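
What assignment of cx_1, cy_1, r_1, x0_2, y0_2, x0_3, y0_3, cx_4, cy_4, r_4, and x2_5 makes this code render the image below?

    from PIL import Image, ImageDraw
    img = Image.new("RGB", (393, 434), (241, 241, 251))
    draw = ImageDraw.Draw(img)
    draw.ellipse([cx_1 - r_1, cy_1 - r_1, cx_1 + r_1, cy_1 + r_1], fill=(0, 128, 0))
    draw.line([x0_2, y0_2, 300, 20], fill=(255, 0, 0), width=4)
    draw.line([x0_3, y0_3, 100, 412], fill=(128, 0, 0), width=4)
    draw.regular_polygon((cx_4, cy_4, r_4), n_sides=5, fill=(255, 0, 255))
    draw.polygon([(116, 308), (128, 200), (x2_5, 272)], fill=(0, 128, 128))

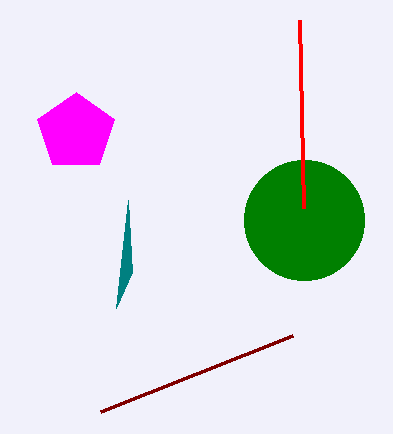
cx_1 = 304
cy_1 = 220
r_1 = 60
x0_2 = 304
y0_2 = 208
x0_3 = 292
y0_3 = 336
cx_4 = 76
cy_4 = 132
r_4 = 40
x2_5 = 132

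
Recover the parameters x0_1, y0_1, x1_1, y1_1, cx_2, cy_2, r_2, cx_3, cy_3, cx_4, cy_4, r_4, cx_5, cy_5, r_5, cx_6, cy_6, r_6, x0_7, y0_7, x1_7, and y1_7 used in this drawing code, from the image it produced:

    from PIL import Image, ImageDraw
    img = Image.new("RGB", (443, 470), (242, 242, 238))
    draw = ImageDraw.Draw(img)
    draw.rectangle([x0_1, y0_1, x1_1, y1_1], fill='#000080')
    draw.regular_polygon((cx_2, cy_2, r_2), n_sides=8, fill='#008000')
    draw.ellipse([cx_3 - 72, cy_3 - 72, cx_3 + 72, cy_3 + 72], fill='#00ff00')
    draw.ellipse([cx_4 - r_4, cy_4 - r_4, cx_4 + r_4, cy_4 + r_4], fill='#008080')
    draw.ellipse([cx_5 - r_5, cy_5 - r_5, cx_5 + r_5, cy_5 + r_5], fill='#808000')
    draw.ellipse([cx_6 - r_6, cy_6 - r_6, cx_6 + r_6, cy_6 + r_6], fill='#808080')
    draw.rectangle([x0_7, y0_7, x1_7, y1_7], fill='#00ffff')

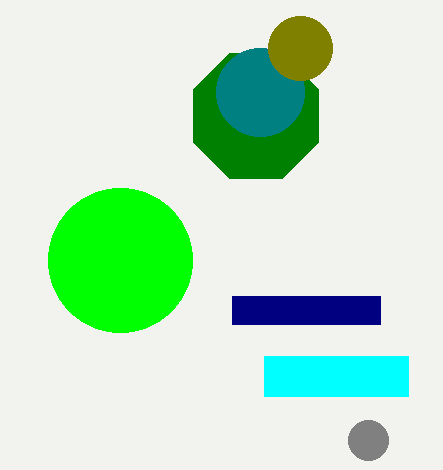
x0_1 = 232; y0_1 = 296; x1_1 = 380; y1_1 = 324; cx_2 = 256; cy_2 = 116; r_2 = 68; cx_3 = 120; cy_3 = 260; cx_4 = 260; cy_4 = 92; r_4 = 44; cx_5 = 300; cy_5 = 48; r_5 = 32; cx_6 = 368; cy_6 = 440; r_6 = 20; x0_7 = 264; y0_7 = 356; x1_7 = 408; y1_7 = 396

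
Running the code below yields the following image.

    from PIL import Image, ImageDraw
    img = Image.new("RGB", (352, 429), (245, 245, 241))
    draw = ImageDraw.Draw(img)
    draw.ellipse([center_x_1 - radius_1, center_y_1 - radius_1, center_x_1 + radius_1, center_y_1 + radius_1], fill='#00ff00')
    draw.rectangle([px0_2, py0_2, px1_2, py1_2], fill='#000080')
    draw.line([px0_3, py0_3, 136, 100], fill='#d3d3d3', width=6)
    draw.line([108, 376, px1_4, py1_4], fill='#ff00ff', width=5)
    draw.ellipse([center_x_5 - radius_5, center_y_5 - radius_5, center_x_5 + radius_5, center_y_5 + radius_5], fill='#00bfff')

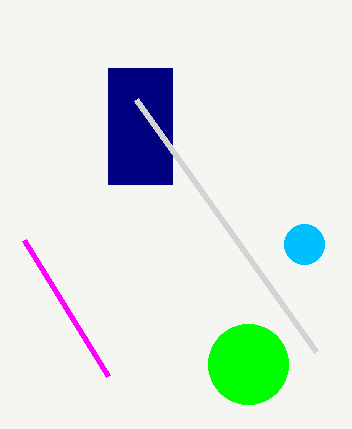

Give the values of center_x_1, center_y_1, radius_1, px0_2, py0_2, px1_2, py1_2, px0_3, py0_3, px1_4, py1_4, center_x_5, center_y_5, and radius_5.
center_x_1 = 248; center_y_1 = 364; radius_1 = 40; px0_2 = 108; py0_2 = 68; px1_2 = 172; py1_2 = 184; px0_3 = 316; py0_3 = 352; px1_4 = 24; py1_4 = 240; center_x_5 = 304; center_y_5 = 244; radius_5 = 20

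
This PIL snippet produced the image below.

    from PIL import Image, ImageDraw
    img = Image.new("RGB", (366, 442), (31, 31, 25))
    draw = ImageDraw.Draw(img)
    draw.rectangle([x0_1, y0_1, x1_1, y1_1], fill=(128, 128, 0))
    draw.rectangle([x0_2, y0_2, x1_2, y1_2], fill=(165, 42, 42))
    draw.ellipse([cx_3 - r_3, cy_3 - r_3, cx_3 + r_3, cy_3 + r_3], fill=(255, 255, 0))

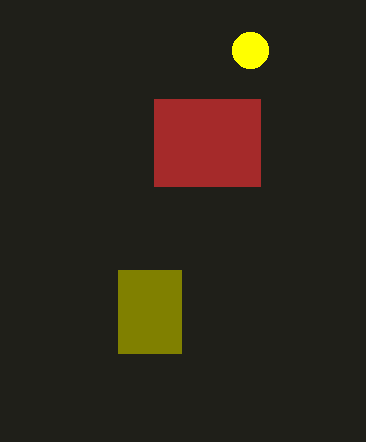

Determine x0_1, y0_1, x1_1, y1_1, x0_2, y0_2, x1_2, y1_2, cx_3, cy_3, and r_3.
x0_1 = 118, y0_1 = 270, x1_1 = 181, y1_1 = 353, x0_2 = 154, y0_2 = 99, x1_2 = 260, y1_2 = 186, cx_3 = 250, cy_3 = 50, r_3 = 18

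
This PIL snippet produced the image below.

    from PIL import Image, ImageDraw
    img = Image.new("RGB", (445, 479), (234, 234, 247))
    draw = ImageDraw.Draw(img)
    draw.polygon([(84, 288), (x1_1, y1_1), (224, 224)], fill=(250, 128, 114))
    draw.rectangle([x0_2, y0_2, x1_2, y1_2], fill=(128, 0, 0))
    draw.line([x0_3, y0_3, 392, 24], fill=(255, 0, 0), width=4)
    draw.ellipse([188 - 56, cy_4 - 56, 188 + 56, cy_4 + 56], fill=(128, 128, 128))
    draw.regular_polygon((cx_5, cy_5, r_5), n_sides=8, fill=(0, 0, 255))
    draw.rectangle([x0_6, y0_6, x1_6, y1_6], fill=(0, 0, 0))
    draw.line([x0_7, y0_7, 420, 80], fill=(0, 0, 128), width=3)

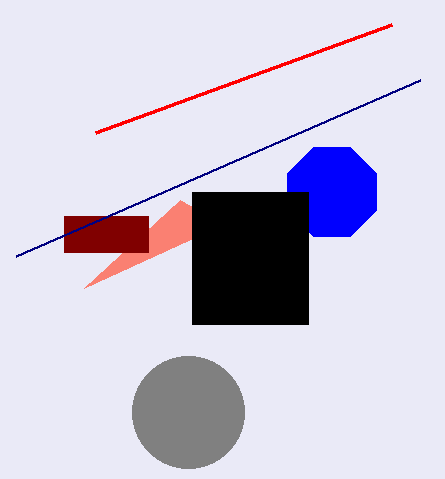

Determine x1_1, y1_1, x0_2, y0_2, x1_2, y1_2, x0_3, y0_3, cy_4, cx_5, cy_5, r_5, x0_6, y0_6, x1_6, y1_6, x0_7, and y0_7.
x1_1 = 180; y1_1 = 200; x0_2 = 64; y0_2 = 216; x1_2 = 148; y1_2 = 252; x0_3 = 96; y0_3 = 132; cy_4 = 412; cx_5 = 332; cy_5 = 192; r_5 = 48; x0_6 = 192; y0_6 = 192; x1_6 = 308; y1_6 = 324; x0_7 = 16; y0_7 = 256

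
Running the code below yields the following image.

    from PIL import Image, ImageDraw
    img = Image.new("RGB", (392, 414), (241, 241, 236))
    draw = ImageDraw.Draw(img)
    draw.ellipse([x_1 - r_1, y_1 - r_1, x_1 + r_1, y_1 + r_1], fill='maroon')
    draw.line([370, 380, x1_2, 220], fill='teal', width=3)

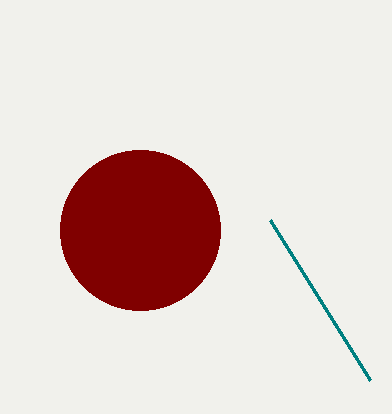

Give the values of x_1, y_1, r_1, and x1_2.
x_1 = 140
y_1 = 230
r_1 = 80
x1_2 = 270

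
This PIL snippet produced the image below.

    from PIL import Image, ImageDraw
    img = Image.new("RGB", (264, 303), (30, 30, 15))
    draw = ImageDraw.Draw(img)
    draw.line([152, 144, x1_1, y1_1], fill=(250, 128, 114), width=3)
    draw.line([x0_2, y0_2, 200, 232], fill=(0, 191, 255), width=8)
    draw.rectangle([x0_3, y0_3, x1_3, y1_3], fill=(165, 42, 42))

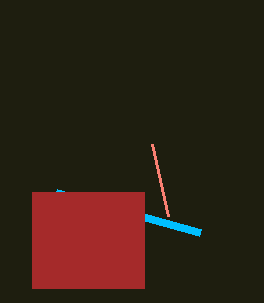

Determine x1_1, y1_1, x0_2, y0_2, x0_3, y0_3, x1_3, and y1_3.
x1_1 = 168; y1_1 = 216; x0_2 = 56; y0_2 = 192; x0_3 = 32; y0_3 = 192; x1_3 = 144; y1_3 = 288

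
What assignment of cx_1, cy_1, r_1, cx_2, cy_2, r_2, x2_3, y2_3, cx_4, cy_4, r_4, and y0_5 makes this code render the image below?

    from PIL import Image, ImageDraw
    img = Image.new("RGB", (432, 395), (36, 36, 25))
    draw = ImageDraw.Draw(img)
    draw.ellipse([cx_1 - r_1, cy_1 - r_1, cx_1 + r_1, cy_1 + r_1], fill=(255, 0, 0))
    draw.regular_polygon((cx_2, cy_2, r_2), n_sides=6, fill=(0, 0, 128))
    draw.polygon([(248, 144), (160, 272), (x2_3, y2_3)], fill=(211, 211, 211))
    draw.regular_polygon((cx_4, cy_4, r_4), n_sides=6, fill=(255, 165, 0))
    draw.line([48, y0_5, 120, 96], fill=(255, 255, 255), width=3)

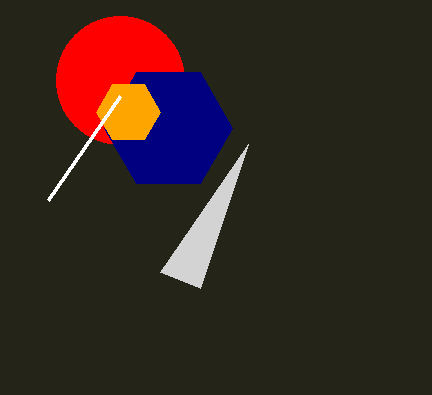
cx_1 = 120
cy_1 = 80
r_1 = 64
cx_2 = 168
cy_2 = 128
r_2 = 64
x2_3 = 200
y2_3 = 288
cx_4 = 128
cy_4 = 112
r_4 = 32
y0_5 = 200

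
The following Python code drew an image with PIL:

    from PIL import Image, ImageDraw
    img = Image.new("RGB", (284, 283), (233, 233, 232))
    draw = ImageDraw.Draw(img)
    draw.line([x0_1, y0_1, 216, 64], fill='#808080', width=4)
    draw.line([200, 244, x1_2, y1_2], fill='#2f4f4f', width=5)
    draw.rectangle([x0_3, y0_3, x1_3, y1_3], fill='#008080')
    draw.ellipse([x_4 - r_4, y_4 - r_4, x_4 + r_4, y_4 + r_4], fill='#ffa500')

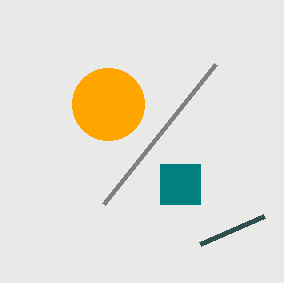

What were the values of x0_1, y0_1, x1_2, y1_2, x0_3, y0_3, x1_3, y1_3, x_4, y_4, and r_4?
x0_1 = 104, y0_1 = 204, x1_2 = 264, y1_2 = 216, x0_3 = 160, y0_3 = 164, x1_3 = 200, y1_3 = 204, x_4 = 108, y_4 = 104, r_4 = 36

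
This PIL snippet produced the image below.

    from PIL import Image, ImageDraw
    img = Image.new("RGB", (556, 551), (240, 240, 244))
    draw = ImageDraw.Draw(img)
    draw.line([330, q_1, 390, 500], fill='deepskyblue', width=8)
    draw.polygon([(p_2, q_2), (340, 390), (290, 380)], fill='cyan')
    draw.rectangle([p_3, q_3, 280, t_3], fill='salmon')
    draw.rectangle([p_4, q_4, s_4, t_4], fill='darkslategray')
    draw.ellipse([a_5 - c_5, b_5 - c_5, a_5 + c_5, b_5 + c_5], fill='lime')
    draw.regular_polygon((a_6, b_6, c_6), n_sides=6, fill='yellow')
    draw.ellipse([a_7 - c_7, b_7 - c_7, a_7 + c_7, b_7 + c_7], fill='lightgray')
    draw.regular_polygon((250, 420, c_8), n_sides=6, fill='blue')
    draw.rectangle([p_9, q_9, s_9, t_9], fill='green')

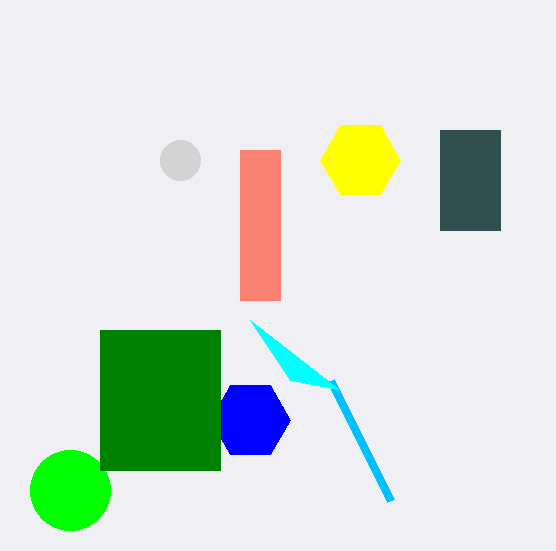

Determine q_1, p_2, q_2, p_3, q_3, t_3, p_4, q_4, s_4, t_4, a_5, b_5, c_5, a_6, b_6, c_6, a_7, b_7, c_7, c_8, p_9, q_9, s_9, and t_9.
q_1 = 380; p_2 = 250; q_2 = 320; p_3 = 240; q_3 = 150; t_3 = 300; p_4 = 440; q_4 = 130; s_4 = 500; t_4 = 230; a_5 = 70; b_5 = 490; c_5 = 40; a_6 = 360; b_6 = 160; c_6 = 40; a_7 = 180; b_7 = 160; c_7 = 20; c_8 = 40; p_9 = 100; q_9 = 330; s_9 = 220; t_9 = 470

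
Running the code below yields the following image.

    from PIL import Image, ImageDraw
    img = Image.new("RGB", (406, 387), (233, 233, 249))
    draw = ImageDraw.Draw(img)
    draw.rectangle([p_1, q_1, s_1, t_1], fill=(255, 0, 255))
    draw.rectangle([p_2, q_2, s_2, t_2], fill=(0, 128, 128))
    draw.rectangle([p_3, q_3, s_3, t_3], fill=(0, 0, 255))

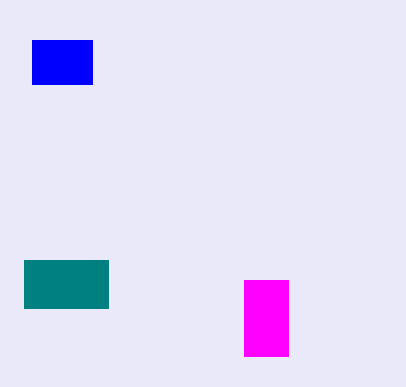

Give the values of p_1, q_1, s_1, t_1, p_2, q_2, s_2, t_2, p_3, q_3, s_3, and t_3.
p_1 = 244
q_1 = 280
s_1 = 288
t_1 = 356
p_2 = 24
q_2 = 260
s_2 = 108
t_2 = 308
p_3 = 32
q_3 = 40
s_3 = 92
t_3 = 84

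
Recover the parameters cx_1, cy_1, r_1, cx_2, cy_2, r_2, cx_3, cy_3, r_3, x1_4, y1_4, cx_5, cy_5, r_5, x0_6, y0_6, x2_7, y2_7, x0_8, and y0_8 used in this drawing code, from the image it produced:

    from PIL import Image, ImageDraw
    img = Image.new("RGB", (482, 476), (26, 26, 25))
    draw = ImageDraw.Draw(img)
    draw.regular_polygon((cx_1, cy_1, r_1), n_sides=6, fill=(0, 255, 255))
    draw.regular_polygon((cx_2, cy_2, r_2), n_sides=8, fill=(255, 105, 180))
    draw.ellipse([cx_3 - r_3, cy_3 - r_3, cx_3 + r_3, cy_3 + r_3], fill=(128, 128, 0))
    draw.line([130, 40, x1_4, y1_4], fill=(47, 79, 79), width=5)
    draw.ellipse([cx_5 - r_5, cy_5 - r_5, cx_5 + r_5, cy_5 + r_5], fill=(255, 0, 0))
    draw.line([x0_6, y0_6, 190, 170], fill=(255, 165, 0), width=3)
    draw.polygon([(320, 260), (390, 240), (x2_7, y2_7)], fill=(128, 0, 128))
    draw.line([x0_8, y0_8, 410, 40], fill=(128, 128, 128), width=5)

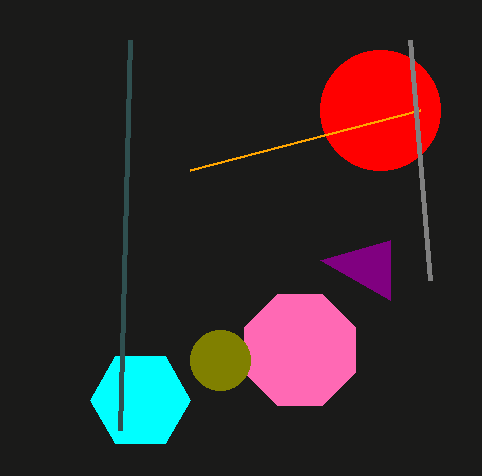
cx_1 = 140, cy_1 = 400, r_1 = 50, cx_2 = 300, cy_2 = 350, r_2 = 60, cx_3 = 220, cy_3 = 360, r_3 = 30, x1_4 = 120, y1_4 = 430, cx_5 = 380, cy_5 = 110, r_5 = 60, x0_6 = 420, y0_6 = 110, x2_7 = 390, y2_7 = 300, x0_8 = 430, y0_8 = 280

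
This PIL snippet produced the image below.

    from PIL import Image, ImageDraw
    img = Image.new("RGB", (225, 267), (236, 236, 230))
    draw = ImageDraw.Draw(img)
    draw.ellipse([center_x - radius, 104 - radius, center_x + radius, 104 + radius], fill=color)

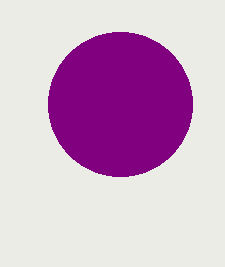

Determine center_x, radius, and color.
center_x = 120, radius = 72, color = 'purple'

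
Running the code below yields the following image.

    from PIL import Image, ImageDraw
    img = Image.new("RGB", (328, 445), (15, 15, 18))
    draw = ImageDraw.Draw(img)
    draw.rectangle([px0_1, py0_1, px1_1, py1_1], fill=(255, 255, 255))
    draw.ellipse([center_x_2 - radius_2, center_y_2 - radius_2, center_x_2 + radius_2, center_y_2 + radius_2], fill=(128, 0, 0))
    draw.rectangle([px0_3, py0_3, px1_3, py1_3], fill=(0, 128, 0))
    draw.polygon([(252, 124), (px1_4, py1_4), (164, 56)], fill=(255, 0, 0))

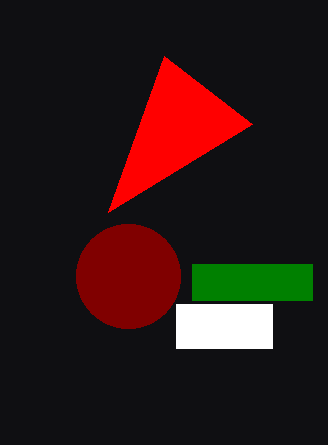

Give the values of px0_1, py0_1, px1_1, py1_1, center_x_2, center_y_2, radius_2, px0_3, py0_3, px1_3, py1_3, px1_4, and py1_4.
px0_1 = 176
py0_1 = 304
px1_1 = 272
py1_1 = 348
center_x_2 = 128
center_y_2 = 276
radius_2 = 52
px0_3 = 192
py0_3 = 264
px1_3 = 312
py1_3 = 300
px1_4 = 108
py1_4 = 212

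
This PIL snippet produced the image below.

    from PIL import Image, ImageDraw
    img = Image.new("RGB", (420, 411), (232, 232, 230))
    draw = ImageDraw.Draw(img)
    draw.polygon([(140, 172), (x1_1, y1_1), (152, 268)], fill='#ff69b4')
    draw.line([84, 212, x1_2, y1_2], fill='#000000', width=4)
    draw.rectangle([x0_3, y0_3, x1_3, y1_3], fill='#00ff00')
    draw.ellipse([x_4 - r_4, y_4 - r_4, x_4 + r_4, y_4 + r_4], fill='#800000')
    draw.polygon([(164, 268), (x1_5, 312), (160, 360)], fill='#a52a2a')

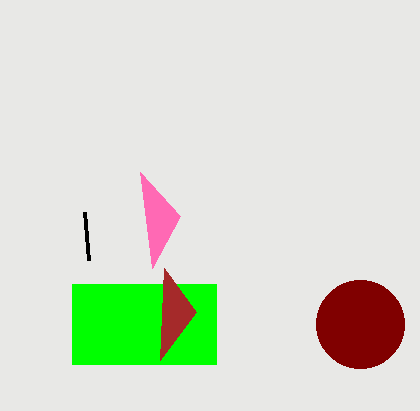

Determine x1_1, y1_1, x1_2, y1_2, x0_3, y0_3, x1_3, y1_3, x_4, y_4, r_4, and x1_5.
x1_1 = 180; y1_1 = 216; x1_2 = 88; y1_2 = 260; x0_3 = 72; y0_3 = 284; x1_3 = 216; y1_3 = 364; x_4 = 360; y_4 = 324; r_4 = 44; x1_5 = 196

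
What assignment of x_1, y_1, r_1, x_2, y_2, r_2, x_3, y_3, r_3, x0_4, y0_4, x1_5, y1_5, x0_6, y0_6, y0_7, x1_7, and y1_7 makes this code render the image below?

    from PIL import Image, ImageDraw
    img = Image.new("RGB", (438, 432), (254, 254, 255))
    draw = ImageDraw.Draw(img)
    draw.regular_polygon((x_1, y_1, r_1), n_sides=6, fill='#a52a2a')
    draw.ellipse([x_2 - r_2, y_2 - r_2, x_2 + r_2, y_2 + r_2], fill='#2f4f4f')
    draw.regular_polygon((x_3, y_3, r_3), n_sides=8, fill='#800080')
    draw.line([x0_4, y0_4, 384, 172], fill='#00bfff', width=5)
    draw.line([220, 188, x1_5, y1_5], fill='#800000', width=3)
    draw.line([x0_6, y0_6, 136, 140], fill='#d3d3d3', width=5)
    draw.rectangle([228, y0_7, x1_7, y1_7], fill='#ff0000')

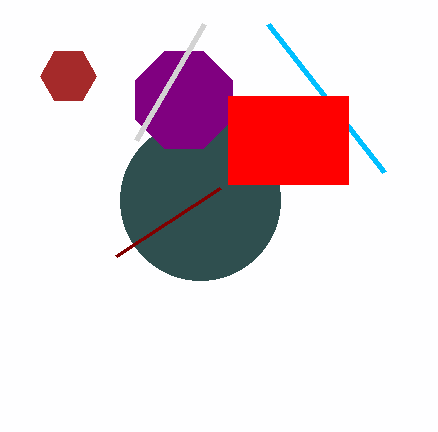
x_1 = 68; y_1 = 76; r_1 = 28; x_2 = 200; y_2 = 200; r_2 = 80; x_3 = 184; y_3 = 100; r_3 = 52; x0_4 = 268; y0_4 = 24; x1_5 = 116; y1_5 = 256; x0_6 = 204; y0_6 = 24; y0_7 = 96; x1_7 = 348; y1_7 = 184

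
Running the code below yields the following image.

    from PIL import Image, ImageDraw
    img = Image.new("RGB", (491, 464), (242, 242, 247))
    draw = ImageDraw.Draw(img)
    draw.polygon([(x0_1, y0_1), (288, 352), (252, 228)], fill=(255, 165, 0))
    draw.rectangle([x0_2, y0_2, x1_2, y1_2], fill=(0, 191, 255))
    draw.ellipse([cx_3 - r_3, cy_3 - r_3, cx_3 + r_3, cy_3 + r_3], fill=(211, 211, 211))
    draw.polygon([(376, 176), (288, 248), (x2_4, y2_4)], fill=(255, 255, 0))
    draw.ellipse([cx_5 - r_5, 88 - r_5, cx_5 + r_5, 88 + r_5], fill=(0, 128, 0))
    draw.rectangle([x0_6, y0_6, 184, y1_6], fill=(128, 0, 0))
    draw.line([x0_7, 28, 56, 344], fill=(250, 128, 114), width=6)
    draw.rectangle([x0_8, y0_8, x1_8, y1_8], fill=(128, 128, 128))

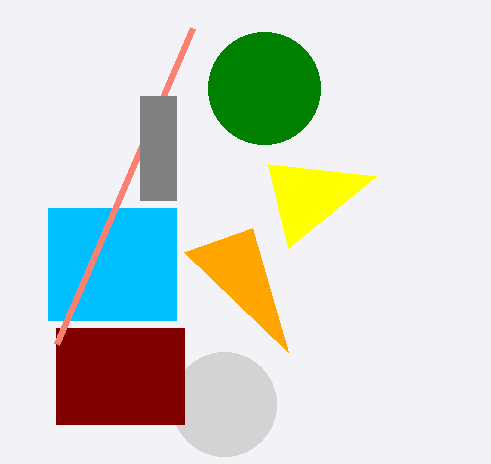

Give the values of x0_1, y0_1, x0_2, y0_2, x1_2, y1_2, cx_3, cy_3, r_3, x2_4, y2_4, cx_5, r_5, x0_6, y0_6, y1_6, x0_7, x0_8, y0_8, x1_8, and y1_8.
x0_1 = 184; y0_1 = 252; x0_2 = 48; y0_2 = 208; x1_2 = 176; y1_2 = 320; cx_3 = 224; cy_3 = 404; r_3 = 52; x2_4 = 268; y2_4 = 164; cx_5 = 264; r_5 = 56; x0_6 = 56; y0_6 = 328; y1_6 = 424; x0_7 = 192; x0_8 = 140; y0_8 = 96; x1_8 = 176; y1_8 = 200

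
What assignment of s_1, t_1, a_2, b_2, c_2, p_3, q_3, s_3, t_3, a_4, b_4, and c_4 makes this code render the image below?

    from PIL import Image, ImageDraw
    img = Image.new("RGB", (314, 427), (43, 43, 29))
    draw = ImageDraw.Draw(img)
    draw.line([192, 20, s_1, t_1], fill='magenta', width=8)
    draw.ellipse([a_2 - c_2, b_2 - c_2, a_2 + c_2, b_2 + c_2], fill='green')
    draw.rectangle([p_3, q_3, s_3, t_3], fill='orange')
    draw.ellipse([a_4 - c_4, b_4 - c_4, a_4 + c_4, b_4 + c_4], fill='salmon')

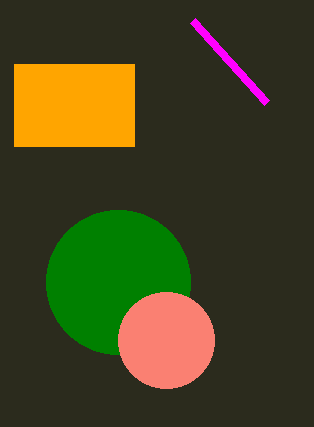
s_1 = 266, t_1 = 102, a_2 = 118, b_2 = 282, c_2 = 72, p_3 = 14, q_3 = 64, s_3 = 134, t_3 = 146, a_4 = 166, b_4 = 340, c_4 = 48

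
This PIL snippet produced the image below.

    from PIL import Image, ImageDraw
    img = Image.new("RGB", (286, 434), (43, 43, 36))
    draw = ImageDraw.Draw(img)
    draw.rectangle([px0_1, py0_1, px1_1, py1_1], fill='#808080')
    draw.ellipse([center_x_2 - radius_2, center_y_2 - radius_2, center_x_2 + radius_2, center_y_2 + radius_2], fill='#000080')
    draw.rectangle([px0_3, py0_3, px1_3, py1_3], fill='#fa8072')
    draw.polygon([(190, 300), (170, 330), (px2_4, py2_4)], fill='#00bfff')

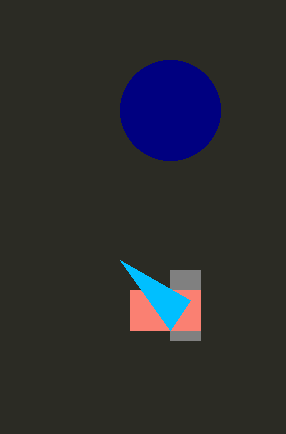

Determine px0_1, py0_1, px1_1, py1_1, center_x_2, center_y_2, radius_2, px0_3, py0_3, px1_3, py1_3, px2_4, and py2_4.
px0_1 = 170, py0_1 = 270, px1_1 = 200, py1_1 = 340, center_x_2 = 170, center_y_2 = 110, radius_2 = 50, px0_3 = 130, py0_3 = 290, px1_3 = 200, py1_3 = 330, px2_4 = 120, py2_4 = 260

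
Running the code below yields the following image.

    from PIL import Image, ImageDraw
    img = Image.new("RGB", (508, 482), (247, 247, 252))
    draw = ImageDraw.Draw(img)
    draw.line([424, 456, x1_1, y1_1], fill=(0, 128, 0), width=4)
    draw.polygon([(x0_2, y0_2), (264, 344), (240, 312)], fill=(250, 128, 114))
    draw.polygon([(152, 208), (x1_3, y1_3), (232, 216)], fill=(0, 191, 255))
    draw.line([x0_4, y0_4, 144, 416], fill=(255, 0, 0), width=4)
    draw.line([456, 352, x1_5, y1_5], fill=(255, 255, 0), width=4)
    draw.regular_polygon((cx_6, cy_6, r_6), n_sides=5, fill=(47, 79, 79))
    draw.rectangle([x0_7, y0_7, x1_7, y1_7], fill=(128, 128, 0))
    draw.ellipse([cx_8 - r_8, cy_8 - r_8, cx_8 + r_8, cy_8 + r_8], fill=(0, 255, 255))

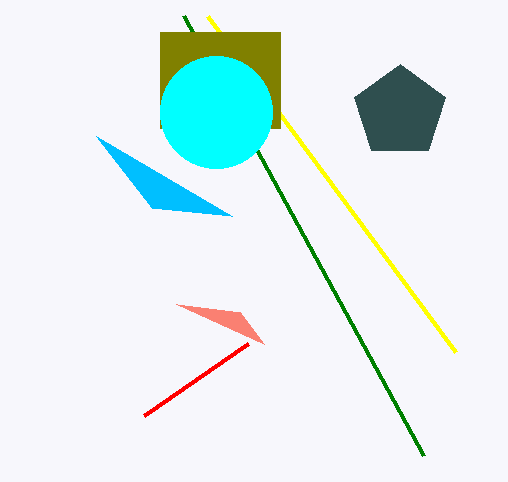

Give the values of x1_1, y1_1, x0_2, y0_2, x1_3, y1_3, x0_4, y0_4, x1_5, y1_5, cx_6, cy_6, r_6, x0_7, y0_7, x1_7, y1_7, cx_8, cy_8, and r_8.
x1_1 = 184, y1_1 = 16, x0_2 = 176, y0_2 = 304, x1_3 = 96, y1_3 = 136, x0_4 = 248, y0_4 = 344, x1_5 = 208, y1_5 = 16, cx_6 = 400, cy_6 = 112, r_6 = 48, x0_7 = 160, y0_7 = 32, x1_7 = 280, y1_7 = 128, cx_8 = 216, cy_8 = 112, r_8 = 56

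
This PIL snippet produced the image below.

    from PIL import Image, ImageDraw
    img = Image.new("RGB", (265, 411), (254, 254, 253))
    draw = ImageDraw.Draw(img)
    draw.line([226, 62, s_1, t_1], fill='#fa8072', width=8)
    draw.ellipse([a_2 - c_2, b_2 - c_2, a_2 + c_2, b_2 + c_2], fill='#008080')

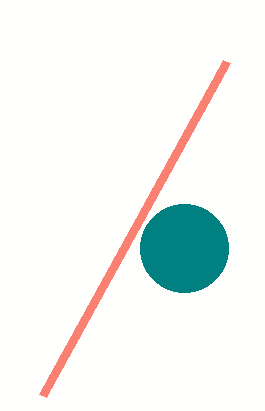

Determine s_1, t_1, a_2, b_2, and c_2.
s_1 = 42, t_1 = 396, a_2 = 184, b_2 = 248, c_2 = 44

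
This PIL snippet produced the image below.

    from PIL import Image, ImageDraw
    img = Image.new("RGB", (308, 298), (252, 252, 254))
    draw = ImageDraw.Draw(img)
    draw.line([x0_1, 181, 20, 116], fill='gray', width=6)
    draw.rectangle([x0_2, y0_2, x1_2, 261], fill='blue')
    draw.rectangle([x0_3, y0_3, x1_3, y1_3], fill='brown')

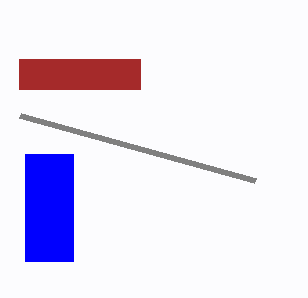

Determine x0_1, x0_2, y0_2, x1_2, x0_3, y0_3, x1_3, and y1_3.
x0_1 = 255, x0_2 = 25, y0_2 = 154, x1_2 = 73, x0_3 = 19, y0_3 = 59, x1_3 = 140, y1_3 = 89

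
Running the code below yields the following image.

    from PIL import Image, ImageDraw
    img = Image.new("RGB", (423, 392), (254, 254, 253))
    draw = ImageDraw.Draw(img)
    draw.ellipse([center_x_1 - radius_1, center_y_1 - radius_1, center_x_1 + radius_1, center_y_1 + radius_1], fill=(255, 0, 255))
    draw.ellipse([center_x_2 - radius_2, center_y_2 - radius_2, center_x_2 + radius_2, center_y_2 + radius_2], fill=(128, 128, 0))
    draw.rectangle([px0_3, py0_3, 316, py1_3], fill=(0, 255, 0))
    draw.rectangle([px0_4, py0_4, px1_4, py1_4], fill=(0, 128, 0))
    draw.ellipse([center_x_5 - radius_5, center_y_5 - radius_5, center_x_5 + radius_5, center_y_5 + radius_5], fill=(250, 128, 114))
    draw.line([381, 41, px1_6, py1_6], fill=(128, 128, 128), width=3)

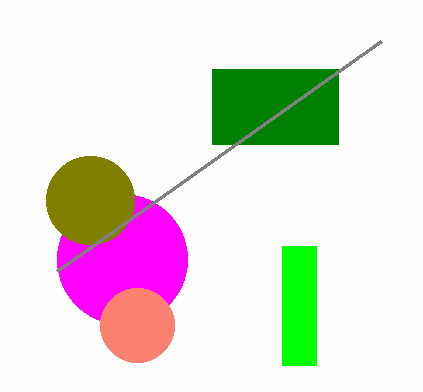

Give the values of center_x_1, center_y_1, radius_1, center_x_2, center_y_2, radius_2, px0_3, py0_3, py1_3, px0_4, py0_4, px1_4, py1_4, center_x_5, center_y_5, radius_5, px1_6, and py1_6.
center_x_1 = 122
center_y_1 = 259
radius_1 = 65
center_x_2 = 90
center_y_2 = 200
radius_2 = 44
px0_3 = 282
py0_3 = 246
py1_3 = 365
px0_4 = 212
py0_4 = 69
px1_4 = 338
py1_4 = 144
center_x_5 = 137
center_y_5 = 325
radius_5 = 37
px1_6 = 57
py1_6 = 271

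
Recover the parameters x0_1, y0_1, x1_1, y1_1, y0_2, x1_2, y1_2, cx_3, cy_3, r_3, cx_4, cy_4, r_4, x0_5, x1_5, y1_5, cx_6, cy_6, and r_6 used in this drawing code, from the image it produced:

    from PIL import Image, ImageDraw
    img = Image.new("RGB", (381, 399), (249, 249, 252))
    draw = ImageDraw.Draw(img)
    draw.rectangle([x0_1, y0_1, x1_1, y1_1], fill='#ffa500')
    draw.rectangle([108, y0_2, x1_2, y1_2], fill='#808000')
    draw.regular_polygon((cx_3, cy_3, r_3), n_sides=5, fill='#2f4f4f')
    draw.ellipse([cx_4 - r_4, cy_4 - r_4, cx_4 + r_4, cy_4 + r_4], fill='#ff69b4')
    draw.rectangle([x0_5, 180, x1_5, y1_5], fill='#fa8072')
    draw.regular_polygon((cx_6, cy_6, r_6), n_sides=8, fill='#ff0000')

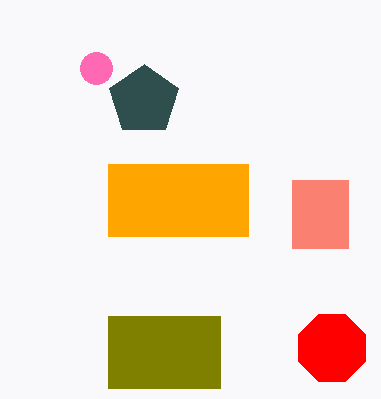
x0_1 = 108; y0_1 = 164; x1_1 = 248; y1_1 = 236; y0_2 = 316; x1_2 = 220; y1_2 = 388; cx_3 = 144; cy_3 = 100; r_3 = 36; cx_4 = 96; cy_4 = 68; r_4 = 16; x0_5 = 292; x1_5 = 348; y1_5 = 248; cx_6 = 332; cy_6 = 348; r_6 = 36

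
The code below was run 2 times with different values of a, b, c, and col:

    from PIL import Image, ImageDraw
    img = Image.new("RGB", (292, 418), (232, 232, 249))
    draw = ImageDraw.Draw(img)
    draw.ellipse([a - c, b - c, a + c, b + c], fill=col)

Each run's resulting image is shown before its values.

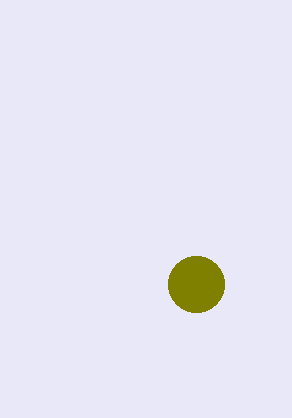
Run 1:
a = 196; b = 284; c = 28; col = 'olive'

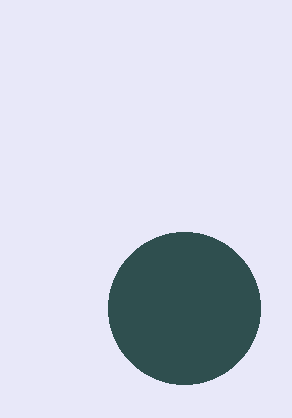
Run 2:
a = 184; b = 308; c = 76; col = 'darkslategray'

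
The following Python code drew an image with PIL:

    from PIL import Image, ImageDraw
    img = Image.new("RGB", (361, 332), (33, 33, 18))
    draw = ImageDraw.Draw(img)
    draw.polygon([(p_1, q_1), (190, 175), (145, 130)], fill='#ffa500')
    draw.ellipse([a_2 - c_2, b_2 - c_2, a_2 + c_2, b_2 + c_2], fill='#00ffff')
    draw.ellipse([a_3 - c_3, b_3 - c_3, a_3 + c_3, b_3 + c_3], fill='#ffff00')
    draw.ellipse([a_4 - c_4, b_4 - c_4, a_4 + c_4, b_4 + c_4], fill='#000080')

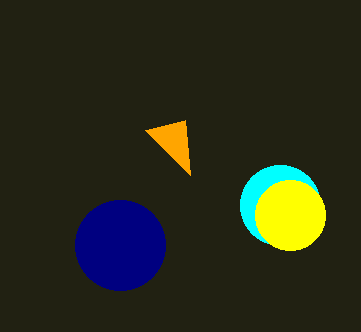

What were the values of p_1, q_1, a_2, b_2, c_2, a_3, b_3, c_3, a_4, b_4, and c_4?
p_1 = 185, q_1 = 120, a_2 = 280, b_2 = 205, c_2 = 40, a_3 = 290, b_3 = 215, c_3 = 35, a_4 = 120, b_4 = 245, c_4 = 45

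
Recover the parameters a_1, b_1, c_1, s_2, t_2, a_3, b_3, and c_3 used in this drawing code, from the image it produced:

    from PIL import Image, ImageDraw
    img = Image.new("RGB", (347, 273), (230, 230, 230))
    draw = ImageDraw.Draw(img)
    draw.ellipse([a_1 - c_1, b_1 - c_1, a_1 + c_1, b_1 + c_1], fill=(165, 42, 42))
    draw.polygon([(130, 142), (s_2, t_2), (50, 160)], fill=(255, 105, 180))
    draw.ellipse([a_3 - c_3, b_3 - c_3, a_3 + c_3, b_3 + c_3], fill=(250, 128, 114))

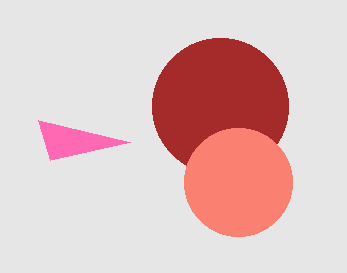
a_1 = 220
b_1 = 106
c_1 = 68
s_2 = 38
t_2 = 120
a_3 = 238
b_3 = 182
c_3 = 54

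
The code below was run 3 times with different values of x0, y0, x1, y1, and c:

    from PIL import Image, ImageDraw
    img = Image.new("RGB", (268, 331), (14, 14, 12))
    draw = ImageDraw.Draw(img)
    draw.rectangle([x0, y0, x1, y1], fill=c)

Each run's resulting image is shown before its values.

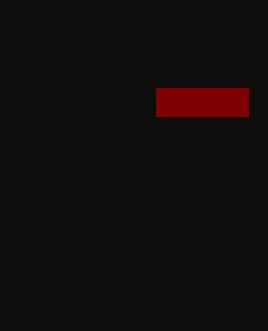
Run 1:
x0 = 156, y0 = 88, x1 = 248, y1 = 116, c = 'maroon'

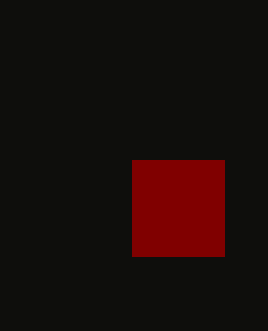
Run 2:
x0 = 132
y0 = 160
x1 = 224
y1 = 256
c = 'maroon'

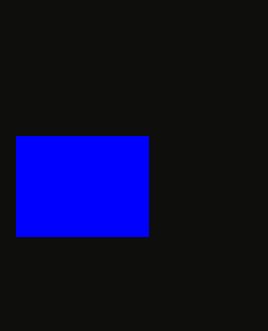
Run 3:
x0 = 16; y0 = 136; x1 = 148; y1 = 236; c = 'blue'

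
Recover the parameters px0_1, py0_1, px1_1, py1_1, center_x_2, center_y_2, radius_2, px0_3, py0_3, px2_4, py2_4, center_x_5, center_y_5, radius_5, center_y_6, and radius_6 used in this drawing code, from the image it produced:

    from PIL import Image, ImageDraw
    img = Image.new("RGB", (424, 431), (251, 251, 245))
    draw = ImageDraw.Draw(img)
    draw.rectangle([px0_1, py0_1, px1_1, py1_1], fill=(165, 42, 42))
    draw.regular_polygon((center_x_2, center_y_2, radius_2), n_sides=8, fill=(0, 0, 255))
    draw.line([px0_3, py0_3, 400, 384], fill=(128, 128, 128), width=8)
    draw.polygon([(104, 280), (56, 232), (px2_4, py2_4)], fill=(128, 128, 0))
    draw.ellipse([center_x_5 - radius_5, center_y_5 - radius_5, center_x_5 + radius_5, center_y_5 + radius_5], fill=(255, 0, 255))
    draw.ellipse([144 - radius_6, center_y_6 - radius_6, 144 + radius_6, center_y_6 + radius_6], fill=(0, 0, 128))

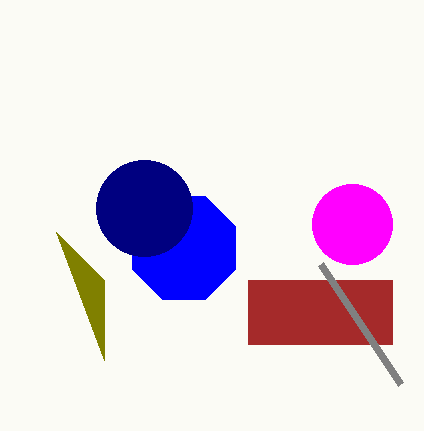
px0_1 = 248, py0_1 = 280, px1_1 = 392, py1_1 = 344, center_x_2 = 184, center_y_2 = 248, radius_2 = 56, px0_3 = 320, py0_3 = 264, px2_4 = 104, py2_4 = 360, center_x_5 = 352, center_y_5 = 224, radius_5 = 40, center_y_6 = 208, radius_6 = 48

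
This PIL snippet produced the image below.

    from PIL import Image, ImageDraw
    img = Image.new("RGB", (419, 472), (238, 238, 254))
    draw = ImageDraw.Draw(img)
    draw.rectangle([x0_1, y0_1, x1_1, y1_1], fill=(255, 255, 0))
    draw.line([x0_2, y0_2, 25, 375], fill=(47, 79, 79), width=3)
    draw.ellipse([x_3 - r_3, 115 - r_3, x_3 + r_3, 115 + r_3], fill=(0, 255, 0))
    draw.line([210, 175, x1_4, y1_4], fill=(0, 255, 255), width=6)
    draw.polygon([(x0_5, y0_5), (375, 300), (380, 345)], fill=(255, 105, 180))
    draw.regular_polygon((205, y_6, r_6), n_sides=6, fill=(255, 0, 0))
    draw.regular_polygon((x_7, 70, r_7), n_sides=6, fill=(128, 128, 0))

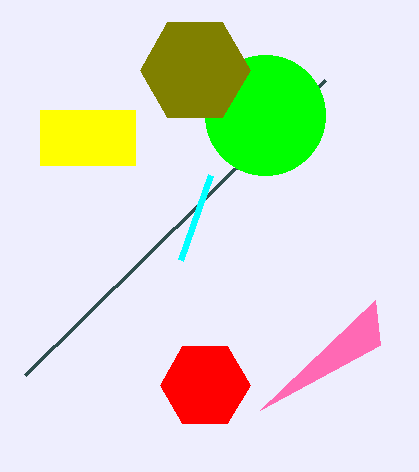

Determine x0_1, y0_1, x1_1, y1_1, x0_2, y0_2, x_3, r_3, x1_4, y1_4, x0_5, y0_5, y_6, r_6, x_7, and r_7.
x0_1 = 40, y0_1 = 110, x1_1 = 135, y1_1 = 165, x0_2 = 325, y0_2 = 80, x_3 = 265, r_3 = 60, x1_4 = 180, y1_4 = 260, x0_5 = 260, y0_5 = 410, y_6 = 385, r_6 = 45, x_7 = 195, r_7 = 55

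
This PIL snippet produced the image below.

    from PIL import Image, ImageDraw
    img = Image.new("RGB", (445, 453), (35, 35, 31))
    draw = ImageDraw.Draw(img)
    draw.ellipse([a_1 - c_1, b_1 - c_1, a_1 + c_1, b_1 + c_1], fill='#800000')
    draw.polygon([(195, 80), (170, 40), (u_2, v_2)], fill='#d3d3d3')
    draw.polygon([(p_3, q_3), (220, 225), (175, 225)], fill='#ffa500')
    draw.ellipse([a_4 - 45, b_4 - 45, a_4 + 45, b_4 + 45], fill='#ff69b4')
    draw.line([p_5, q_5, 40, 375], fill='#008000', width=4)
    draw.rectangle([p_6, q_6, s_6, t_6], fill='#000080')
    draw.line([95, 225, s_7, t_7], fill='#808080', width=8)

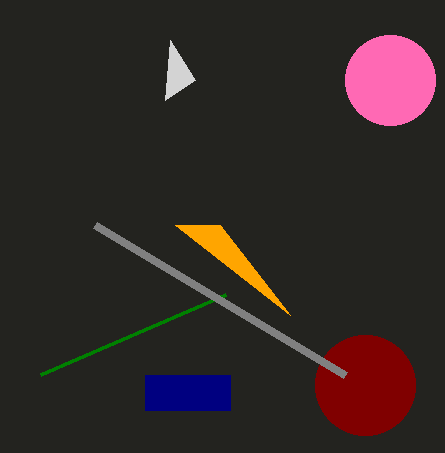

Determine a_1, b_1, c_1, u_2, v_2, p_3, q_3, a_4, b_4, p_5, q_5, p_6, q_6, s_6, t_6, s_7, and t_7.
a_1 = 365; b_1 = 385; c_1 = 50; u_2 = 165; v_2 = 100; p_3 = 290; q_3 = 315; a_4 = 390; b_4 = 80; p_5 = 225; q_5 = 295; p_6 = 145; q_6 = 375; s_6 = 230; t_6 = 410; s_7 = 345; t_7 = 375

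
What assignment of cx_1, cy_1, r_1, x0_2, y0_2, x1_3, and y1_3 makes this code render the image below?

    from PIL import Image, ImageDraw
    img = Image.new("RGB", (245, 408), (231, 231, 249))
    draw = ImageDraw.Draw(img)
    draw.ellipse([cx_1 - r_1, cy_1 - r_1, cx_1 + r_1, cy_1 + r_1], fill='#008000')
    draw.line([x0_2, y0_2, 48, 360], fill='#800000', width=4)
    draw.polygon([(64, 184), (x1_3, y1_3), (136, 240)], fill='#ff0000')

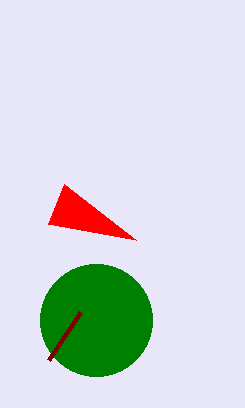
cx_1 = 96; cy_1 = 320; r_1 = 56; x0_2 = 80; y0_2 = 312; x1_3 = 48; y1_3 = 224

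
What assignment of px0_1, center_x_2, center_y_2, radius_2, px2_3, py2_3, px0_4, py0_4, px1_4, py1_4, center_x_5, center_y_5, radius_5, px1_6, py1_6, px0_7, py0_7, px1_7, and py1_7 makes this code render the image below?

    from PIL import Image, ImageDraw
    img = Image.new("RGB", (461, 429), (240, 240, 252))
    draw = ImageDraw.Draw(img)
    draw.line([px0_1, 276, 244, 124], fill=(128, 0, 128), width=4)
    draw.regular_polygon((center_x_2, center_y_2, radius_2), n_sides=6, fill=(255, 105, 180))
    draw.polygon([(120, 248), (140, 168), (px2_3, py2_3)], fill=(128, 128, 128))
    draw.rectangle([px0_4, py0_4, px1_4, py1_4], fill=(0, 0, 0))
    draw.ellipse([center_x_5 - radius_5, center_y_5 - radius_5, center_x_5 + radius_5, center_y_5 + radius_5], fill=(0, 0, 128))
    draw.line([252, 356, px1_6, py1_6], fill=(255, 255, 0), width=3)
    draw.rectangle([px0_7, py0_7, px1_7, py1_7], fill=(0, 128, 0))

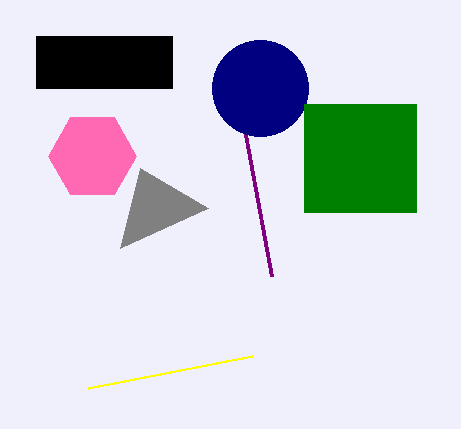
px0_1 = 272; center_x_2 = 92; center_y_2 = 156; radius_2 = 44; px2_3 = 208; py2_3 = 208; px0_4 = 36; py0_4 = 36; px1_4 = 172; py1_4 = 88; center_x_5 = 260; center_y_5 = 88; radius_5 = 48; px1_6 = 88; py1_6 = 388; px0_7 = 304; py0_7 = 104; px1_7 = 416; py1_7 = 212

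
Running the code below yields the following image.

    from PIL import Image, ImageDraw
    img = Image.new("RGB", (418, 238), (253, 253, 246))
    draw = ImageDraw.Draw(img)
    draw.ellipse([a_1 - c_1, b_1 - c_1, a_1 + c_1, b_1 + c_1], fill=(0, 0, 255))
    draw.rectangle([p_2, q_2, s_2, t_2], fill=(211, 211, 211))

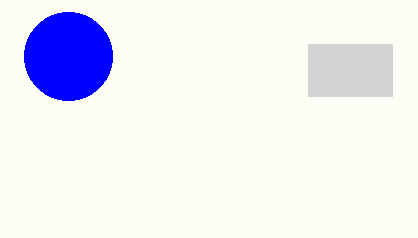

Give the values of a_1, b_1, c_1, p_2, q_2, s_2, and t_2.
a_1 = 68, b_1 = 56, c_1 = 44, p_2 = 308, q_2 = 44, s_2 = 392, t_2 = 96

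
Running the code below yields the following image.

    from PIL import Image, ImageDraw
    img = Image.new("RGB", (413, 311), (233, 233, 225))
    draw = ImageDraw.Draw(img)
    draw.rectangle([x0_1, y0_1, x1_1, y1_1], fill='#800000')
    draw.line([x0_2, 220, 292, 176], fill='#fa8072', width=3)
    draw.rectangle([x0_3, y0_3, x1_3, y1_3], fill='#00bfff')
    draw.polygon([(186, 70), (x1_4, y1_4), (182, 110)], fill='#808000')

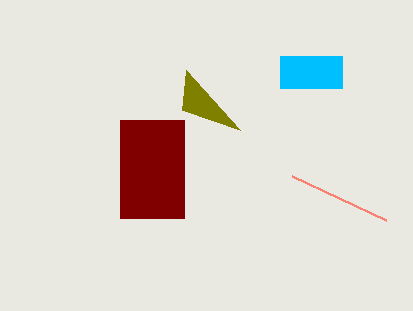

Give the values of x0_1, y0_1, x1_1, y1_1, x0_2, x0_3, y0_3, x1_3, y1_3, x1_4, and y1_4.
x0_1 = 120; y0_1 = 120; x1_1 = 184; y1_1 = 218; x0_2 = 386; x0_3 = 280; y0_3 = 56; x1_3 = 342; y1_3 = 88; x1_4 = 240; y1_4 = 130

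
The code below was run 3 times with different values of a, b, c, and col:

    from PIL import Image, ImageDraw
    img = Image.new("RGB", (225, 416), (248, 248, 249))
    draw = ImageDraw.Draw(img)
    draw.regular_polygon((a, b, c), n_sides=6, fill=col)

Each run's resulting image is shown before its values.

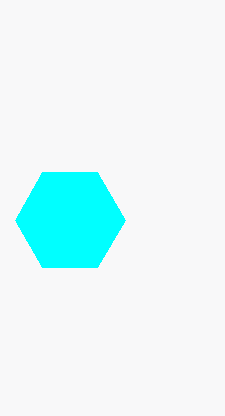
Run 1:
a = 70, b = 220, c = 55, col = 'cyan'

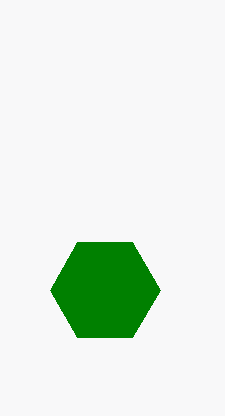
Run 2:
a = 105
b = 290
c = 55
col = 'green'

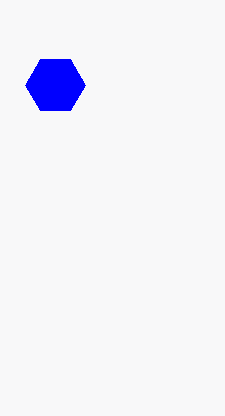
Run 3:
a = 55, b = 85, c = 30, col = 'blue'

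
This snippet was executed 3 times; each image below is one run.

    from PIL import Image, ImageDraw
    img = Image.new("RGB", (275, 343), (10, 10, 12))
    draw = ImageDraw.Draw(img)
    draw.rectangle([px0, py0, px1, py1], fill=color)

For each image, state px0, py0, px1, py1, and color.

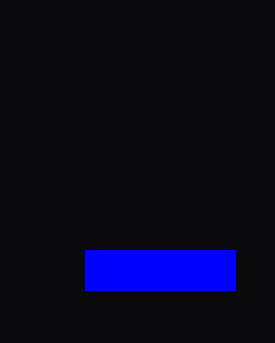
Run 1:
px0 = 85
py0 = 250
px1 = 235
py1 = 290
color = 'blue'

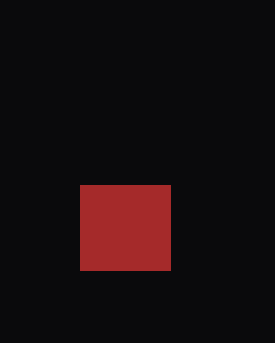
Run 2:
px0 = 80, py0 = 185, px1 = 170, py1 = 270, color = 'brown'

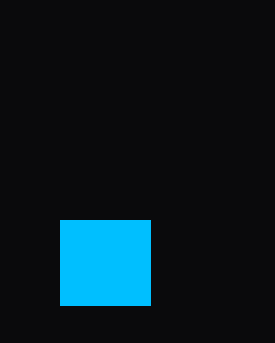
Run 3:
px0 = 60; py0 = 220; px1 = 150; py1 = 305; color = 'deepskyblue'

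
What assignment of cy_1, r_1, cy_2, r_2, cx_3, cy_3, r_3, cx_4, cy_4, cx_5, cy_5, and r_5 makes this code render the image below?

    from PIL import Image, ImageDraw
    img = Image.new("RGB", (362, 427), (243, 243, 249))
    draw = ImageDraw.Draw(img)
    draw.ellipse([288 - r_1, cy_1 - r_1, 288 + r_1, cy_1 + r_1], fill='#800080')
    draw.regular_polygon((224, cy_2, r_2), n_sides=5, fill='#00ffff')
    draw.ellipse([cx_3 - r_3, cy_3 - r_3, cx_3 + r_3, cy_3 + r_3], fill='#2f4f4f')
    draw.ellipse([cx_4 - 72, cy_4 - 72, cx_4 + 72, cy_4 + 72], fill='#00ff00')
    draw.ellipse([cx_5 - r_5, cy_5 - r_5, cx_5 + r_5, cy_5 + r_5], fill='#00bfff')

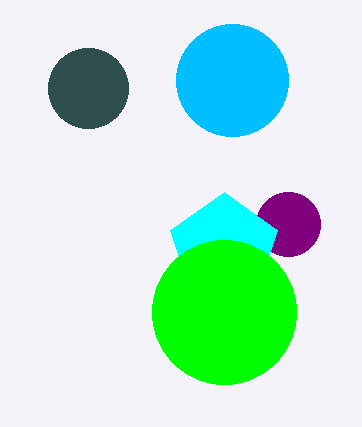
cy_1 = 224, r_1 = 32, cy_2 = 248, r_2 = 56, cx_3 = 88, cy_3 = 88, r_3 = 40, cx_4 = 224, cy_4 = 312, cx_5 = 232, cy_5 = 80, r_5 = 56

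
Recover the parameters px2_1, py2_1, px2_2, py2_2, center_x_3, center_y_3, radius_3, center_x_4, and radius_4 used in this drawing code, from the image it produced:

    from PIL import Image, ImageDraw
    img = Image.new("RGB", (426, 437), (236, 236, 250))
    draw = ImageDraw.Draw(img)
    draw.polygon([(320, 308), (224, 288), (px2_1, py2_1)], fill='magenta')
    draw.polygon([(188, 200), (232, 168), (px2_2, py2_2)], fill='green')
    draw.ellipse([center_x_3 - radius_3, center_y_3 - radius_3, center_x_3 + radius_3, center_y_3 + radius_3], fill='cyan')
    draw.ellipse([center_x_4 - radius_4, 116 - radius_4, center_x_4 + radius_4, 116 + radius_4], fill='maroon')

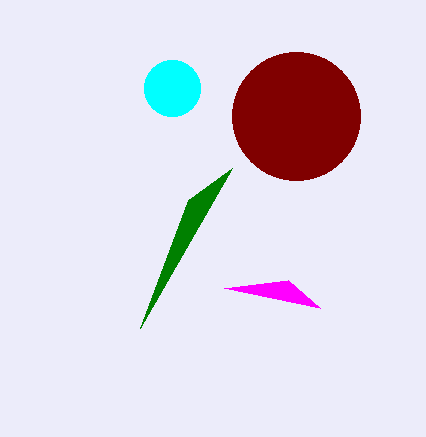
px2_1 = 288; py2_1 = 280; px2_2 = 140; py2_2 = 328; center_x_3 = 172; center_y_3 = 88; radius_3 = 28; center_x_4 = 296; radius_4 = 64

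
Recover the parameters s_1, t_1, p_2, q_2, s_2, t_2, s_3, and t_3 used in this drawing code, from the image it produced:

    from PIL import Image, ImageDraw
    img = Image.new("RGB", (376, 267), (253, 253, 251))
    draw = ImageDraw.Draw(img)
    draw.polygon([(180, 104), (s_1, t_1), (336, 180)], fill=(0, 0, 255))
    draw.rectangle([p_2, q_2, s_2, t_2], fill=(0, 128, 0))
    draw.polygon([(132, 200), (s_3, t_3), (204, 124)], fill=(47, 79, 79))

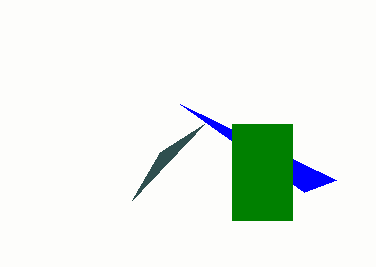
s_1 = 304; t_1 = 192; p_2 = 232; q_2 = 124; s_2 = 292; t_2 = 220; s_3 = 160; t_3 = 152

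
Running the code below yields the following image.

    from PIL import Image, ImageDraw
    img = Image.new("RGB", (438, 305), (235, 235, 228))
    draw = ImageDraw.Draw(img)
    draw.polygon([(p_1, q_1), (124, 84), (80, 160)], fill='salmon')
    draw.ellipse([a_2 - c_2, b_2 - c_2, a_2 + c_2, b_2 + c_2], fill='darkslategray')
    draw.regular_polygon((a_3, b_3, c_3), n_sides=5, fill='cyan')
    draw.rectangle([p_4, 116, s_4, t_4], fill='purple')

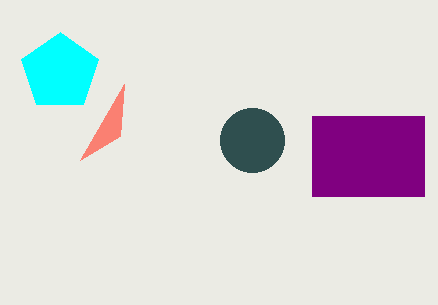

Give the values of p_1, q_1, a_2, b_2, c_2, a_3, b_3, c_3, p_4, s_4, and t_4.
p_1 = 120, q_1 = 136, a_2 = 252, b_2 = 140, c_2 = 32, a_3 = 60, b_3 = 72, c_3 = 40, p_4 = 312, s_4 = 424, t_4 = 196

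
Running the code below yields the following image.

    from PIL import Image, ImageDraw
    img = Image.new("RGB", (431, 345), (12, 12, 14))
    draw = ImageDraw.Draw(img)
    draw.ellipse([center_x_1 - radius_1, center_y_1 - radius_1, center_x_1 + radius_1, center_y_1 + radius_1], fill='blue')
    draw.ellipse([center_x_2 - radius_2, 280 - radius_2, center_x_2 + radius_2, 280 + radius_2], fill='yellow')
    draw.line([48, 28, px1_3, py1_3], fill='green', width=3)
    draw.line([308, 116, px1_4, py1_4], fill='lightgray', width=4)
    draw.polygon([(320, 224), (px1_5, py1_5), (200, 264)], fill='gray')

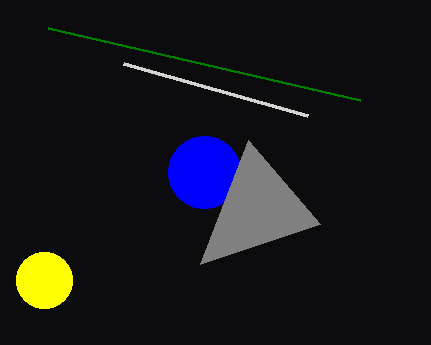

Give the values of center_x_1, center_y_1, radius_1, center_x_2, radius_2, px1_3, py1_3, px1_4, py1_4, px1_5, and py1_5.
center_x_1 = 204; center_y_1 = 172; radius_1 = 36; center_x_2 = 44; radius_2 = 28; px1_3 = 360; py1_3 = 100; px1_4 = 124; py1_4 = 64; px1_5 = 248; py1_5 = 140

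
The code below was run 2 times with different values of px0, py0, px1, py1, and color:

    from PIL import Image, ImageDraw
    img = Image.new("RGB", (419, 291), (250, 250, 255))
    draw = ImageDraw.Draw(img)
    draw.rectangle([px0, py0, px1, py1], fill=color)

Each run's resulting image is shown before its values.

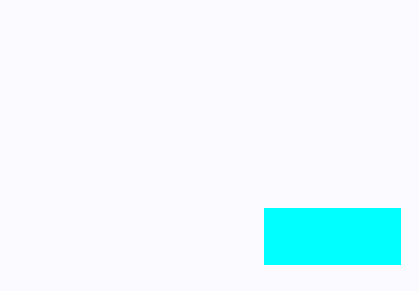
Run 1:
px0 = 264, py0 = 208, px1 = 400, py1 = 264, color = 'cyan'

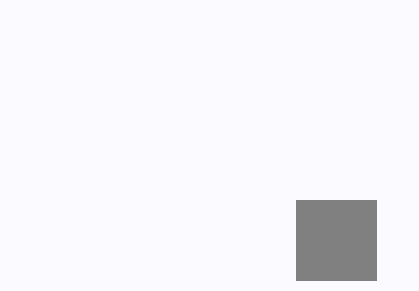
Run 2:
px0 = 296, py0 = 200, px1 = 376, py1 = 280, color = 'gray'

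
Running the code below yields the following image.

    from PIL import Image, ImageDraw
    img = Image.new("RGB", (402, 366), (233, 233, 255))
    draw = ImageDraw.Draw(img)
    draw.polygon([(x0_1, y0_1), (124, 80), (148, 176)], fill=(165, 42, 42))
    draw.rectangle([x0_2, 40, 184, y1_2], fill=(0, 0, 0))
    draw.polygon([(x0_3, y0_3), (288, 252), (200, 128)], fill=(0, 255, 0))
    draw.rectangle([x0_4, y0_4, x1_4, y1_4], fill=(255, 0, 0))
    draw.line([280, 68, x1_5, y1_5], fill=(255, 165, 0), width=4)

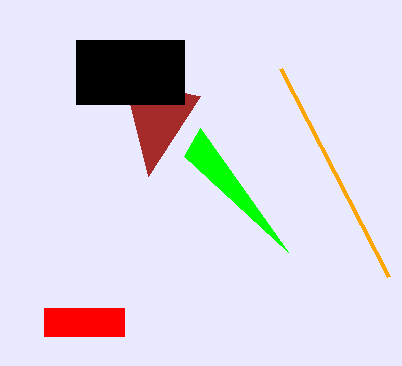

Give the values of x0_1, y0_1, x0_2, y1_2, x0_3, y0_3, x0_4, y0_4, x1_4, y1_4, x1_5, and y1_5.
x0_1 = 200
y0_1 = 96
x0_2 = 76
y1_2 = 104
x0_3 = 184
y0_3 = 156
x0_4 = 44
y0_4 = 308
x1_4 = 124
y1_4 = 336
x1_5 = 388
y1_5 = 276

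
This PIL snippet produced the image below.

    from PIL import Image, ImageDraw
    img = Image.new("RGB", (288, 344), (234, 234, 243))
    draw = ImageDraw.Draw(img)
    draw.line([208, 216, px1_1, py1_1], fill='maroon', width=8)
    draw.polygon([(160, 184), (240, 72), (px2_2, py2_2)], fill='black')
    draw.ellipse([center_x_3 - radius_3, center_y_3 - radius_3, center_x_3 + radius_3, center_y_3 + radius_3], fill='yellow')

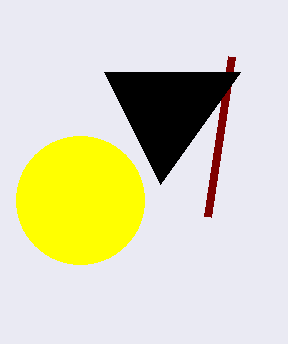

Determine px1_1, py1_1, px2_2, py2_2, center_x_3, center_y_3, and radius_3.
px1_1 = 232; py1_1 = 56; px2_2 = 104; py2_2 = 72; center_x_3 = 80; center_y_3 = 200; radius_3 = 64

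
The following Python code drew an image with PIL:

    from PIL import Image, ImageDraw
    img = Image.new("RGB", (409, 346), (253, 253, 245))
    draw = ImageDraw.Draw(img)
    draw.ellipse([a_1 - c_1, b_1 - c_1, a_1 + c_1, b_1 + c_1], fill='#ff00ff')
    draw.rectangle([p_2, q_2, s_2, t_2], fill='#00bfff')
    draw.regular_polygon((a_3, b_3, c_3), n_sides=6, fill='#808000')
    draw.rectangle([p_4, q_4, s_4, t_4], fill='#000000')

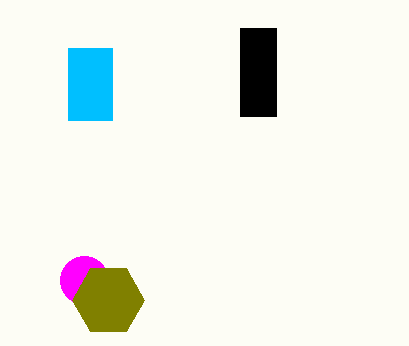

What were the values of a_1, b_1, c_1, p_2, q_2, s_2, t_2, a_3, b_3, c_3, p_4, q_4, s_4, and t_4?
a_1 = 84
b_1 = 280
c_1 = 24
p_2 = 68
q_2 = 48
s_2 = 112
t_2 = 120
a_3 = 108
b_3 = 300
c_3 = 36
p_4 = 240
q_4 = 28
s_4 = 276
t_4 = 116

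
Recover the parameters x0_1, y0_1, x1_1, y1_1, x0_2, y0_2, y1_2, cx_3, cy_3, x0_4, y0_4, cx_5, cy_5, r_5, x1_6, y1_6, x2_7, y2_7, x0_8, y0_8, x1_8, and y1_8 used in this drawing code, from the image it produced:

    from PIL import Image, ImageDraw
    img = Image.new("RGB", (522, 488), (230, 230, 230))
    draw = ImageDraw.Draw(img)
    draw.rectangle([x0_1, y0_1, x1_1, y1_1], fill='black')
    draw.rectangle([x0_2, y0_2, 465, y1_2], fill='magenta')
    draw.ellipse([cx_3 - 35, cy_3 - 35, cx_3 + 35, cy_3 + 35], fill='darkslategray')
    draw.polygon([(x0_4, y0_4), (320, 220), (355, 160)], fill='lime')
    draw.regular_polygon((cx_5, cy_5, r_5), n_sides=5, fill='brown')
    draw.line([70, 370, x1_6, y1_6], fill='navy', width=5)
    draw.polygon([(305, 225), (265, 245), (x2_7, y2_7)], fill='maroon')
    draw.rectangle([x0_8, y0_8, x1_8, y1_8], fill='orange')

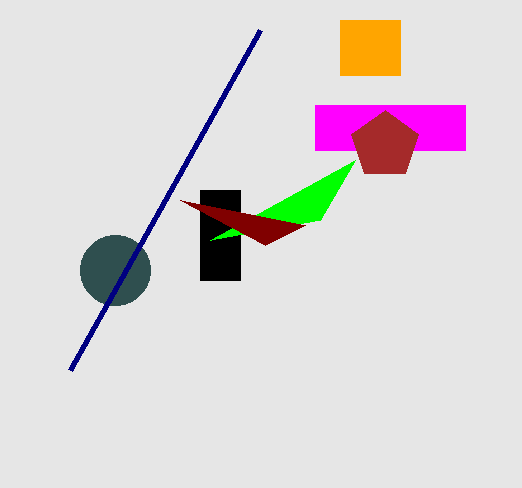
x0_1 = 200
y0_1 = 190
x1_1 = 240
y1_1 = 280
x0_2 = 315
y0_2 = 105
y1_2 = 150
cx_3 = 115
cy_3 = 270
x0_4 = 210
y0_4 = 240
cx_5 = 385
cy_5 = 145
r_5 = 35
x1_6 = 260
y1_6 = 30
x2_7 = 180
y2_7 = 200
x0_8 = 340
y0_8 = 20
x1_8 = 400
y1_8 = 75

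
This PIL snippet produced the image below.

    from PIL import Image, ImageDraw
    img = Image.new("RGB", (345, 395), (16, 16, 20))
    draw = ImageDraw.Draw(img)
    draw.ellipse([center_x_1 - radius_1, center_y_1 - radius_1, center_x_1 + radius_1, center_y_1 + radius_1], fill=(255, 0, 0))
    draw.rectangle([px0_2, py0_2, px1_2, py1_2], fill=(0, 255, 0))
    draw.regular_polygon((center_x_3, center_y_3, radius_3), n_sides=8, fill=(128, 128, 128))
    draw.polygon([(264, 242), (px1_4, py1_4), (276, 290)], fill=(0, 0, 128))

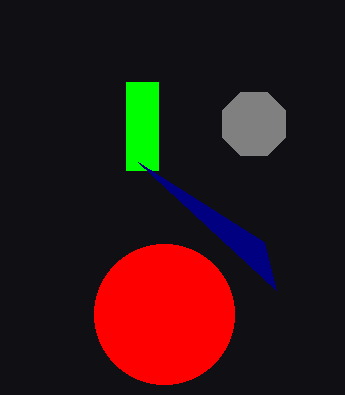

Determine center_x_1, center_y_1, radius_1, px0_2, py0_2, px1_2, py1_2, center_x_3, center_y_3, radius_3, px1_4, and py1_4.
center_x_1 = 164; center_y_1 = 314; radius_1 = 70; px0_2 = 126; py0_2 = 82; px1_2 = 158; py1_2 = 170; center_x_3 = 254; center_y_3 = 124; radius_3 = 34; px1_4 = 138; py1_4 = 162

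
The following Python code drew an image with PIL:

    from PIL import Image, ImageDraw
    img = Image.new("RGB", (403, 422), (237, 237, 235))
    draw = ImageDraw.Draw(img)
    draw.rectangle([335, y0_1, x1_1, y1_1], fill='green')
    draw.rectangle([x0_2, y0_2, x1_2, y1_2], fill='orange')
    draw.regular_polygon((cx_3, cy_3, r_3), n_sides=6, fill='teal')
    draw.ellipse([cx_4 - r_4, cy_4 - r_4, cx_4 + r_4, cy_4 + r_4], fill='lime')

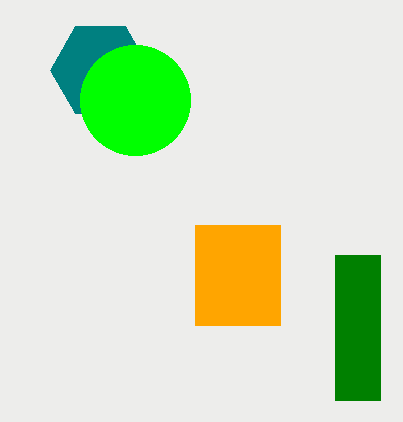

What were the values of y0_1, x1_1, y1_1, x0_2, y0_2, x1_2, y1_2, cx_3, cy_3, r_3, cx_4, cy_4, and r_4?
y0_1 = 255
x1_1 = 380
y1_1 = 400
x0_2 = 195
y0_2 = 225
x1_2 = 280
y1_2 = 325
cx_3 = 100
cy_3 = 70
r_3 = 50
cx_4 = 135
cy_4 = 100
r_4 = 55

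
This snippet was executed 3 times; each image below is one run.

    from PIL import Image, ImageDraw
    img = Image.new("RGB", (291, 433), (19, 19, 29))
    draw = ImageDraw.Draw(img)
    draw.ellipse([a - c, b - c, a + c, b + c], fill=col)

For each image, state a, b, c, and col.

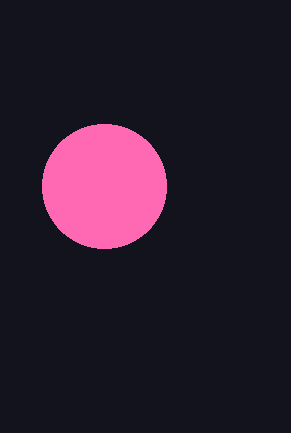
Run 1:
a = 104
b = 186
c = 62
col = 'hotpink'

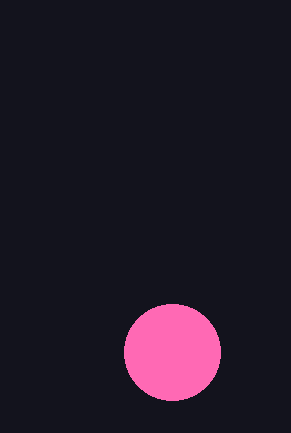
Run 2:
a = 172
b = 352
c = 48
col = 'hotpink'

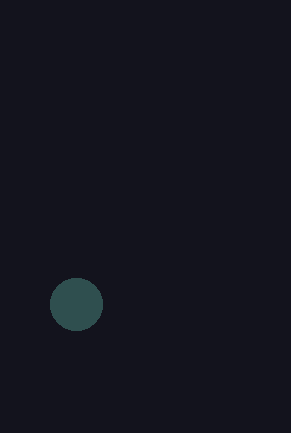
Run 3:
a = 76, b = 304, c = 26, col = 'darkslategray'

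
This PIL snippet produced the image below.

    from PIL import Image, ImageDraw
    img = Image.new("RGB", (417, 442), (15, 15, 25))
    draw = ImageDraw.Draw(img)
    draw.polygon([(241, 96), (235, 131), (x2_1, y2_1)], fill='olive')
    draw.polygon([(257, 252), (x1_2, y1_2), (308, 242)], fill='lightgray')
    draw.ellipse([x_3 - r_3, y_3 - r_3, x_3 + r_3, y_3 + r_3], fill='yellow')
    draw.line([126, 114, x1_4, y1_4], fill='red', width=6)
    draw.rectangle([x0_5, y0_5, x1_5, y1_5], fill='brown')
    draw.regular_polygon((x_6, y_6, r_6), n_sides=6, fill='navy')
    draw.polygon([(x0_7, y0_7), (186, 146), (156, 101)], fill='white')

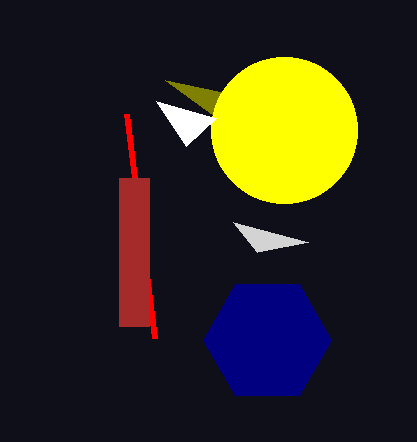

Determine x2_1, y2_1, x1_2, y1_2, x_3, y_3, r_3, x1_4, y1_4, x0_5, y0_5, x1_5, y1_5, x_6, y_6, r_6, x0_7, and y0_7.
x2_1 = 165
y2_1 = 80
x1_2 = 233
y1_2 = 222
x_3 = 284
y_3 = 130
r_3 = 73
x1_4 = 154
y1_4 = 338
x0_5 = 119
y0_5 = 178
x1_5 = 149
y1_5 = 326
x_6 = 267
y_6 = 340
r_6 = 64
x0_7 = 216
y0_7 = 118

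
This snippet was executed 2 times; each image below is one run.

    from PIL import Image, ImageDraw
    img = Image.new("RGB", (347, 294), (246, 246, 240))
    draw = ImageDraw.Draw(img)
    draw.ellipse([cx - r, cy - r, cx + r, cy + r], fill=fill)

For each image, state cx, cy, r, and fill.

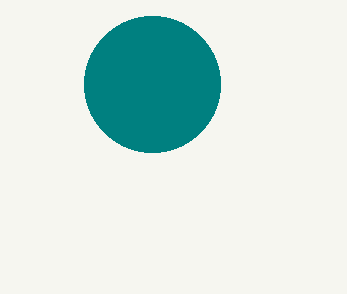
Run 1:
cx = 152; cy = 84; r = 68; fill = 'teal'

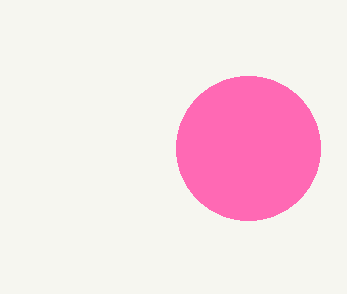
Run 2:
cx = 248; cy = 148; r = 72; fill = 'hotpink'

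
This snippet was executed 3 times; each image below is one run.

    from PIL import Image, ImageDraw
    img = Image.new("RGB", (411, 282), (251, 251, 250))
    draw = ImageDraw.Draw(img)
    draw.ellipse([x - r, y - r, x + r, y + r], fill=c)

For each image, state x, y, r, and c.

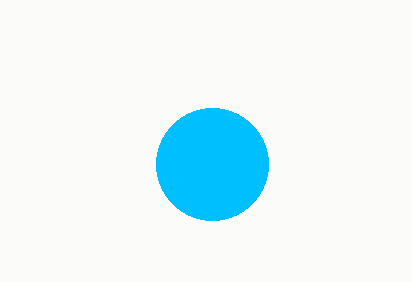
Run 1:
x = 212
y = 164
r = 56
c = 'deepskyblue'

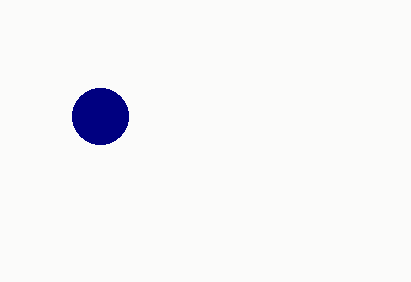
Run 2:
x = 100; y = 116; r = 28; c = 'navy'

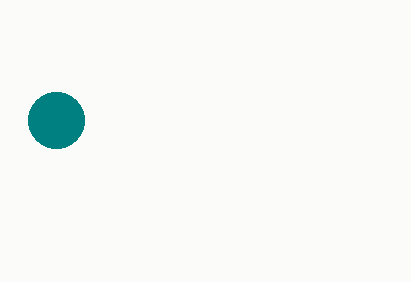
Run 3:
x = 56; y = 120; r = 28; c = 'teal'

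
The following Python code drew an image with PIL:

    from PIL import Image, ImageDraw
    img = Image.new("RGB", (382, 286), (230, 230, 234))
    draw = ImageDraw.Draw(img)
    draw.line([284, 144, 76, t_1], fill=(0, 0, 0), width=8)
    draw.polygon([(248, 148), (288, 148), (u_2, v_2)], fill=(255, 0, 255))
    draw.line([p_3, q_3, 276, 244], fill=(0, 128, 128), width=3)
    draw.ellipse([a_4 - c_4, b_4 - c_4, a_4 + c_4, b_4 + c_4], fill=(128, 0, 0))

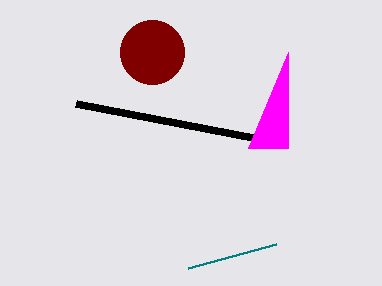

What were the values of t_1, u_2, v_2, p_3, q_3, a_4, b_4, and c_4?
t_1 = 104
u_2 = 288
v_2 = 52
p_3 = 188
q_3 = 268
a_4 = 152
b_4 = 52
c_4 = 32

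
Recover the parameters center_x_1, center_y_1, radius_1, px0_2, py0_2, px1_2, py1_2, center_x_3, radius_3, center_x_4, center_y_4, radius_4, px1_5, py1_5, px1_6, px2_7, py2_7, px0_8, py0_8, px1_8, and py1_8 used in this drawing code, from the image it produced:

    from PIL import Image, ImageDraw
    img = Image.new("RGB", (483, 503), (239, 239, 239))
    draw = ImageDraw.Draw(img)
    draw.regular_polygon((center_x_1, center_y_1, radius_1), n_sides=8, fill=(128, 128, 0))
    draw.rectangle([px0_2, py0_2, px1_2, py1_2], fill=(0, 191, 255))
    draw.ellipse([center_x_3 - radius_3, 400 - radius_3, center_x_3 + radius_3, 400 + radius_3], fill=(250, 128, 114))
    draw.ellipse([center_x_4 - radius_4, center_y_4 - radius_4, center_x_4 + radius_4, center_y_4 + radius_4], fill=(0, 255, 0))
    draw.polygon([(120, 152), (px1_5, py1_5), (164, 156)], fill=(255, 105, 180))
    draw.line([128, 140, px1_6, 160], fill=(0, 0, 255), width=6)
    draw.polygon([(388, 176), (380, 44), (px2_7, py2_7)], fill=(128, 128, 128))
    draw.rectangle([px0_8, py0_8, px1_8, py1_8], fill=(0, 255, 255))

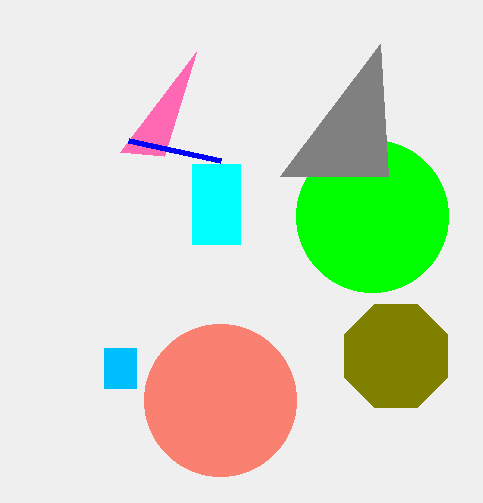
center_x_1 = 396, center_y_1 = 356, radius_1 = 56, px0_2 = 104, py0_2 = 348, px1_2 = 136, py1_2 = 388, center_x_3 = 220, radius_3 = 76, center_x_4 = 372, center_y_4 = 216, radius_4 = 76, px1_5 = 196, py1_5 = 52, px1_6 = 220, px2_7 = 280, py2_7 = 176, px0_8 = 192, py0_8 = 164, px1_8 = 240, py1_8 = 244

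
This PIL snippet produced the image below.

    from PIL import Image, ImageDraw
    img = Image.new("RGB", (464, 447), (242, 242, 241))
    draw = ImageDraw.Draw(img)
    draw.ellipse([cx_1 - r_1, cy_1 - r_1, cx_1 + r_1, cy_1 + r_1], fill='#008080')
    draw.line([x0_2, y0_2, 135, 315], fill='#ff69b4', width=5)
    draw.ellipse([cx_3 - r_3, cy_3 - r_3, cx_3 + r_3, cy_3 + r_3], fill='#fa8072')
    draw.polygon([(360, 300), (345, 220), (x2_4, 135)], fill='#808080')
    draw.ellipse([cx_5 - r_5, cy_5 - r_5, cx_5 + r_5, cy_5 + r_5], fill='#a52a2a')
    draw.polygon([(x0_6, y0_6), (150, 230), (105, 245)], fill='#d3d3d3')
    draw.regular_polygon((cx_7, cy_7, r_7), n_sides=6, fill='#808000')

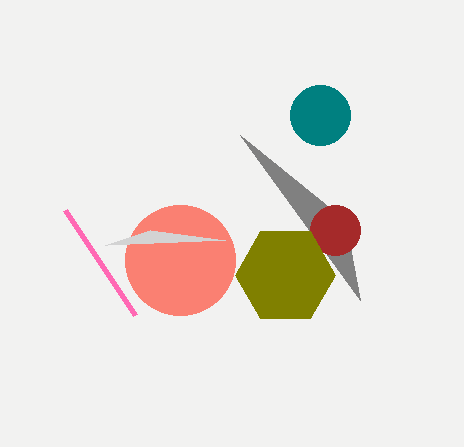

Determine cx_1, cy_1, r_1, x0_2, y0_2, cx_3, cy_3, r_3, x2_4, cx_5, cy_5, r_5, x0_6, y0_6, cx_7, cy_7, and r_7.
cx_1 = 320; cy_1 = 115; r_1 = 30; x0_2 = 65; y0_2 = 210; cx_3 = 180; cy_3 = 260; r_3 = 55; x2_4 = 240; cx_5 = 335; cy_5 = 230; r_5 = 25; x0_6 = 225; y0_6 = 240; cx_7 = 285; cy_7 = 275; r_7 = 50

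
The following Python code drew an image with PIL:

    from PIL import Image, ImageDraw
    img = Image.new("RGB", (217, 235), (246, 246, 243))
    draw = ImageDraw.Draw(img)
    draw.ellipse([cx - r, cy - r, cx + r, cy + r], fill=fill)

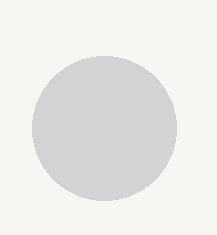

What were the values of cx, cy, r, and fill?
cx = 104
cy = 128
r = 72
fill = 'lightgray'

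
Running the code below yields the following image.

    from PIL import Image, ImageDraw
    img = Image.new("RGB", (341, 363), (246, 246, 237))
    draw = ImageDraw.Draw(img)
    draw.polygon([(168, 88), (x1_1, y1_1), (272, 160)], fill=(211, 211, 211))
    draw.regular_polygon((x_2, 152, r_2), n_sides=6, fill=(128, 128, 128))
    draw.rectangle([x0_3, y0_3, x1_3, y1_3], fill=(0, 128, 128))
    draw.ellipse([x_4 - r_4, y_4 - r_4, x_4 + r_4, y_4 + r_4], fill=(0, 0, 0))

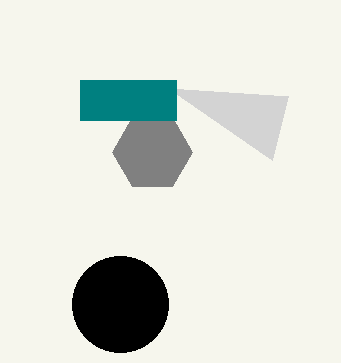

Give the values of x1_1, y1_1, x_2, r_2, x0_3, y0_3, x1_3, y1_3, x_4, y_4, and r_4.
x1_1 = 288
y1_1 = 96
x_2 = 152
r_2 = 40
x0_3 = 80
y0_3 = 80
x1_3 = 176
y1_3 = 120
x_4 = 120
y_4 = 304
r_4 = 48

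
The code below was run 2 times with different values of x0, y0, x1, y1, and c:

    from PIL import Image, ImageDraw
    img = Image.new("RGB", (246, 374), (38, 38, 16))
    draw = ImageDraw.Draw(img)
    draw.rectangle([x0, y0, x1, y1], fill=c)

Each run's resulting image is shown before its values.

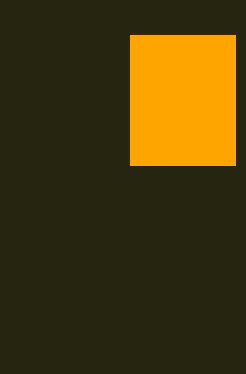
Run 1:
x0 = 130, y0 = 35, x1 = 235, y1 = 165, c = 'orange'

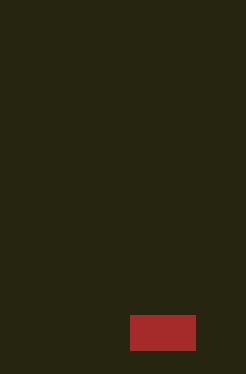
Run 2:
x0 = 130; y0 = 315; x1 = 195; y1 = 350; c = 'brown'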